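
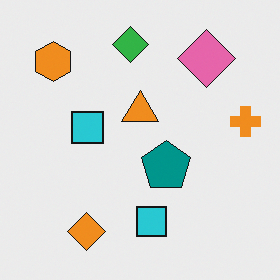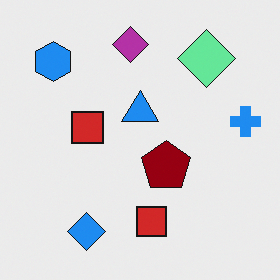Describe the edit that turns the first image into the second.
The transformation is: hue-shifted through roughly half the color wheel.

Every shape's color has rotated by the same amount around the hue wheel — a uniform hue shift.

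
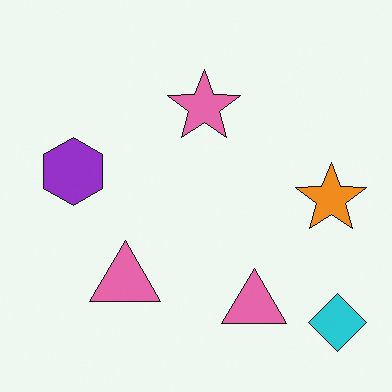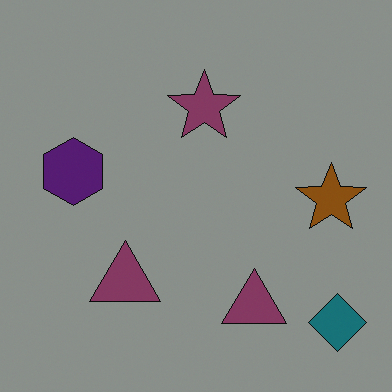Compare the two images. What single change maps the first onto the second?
Noticeably darkened.

Every pixel — background and shapes alike — is uniformly darkened.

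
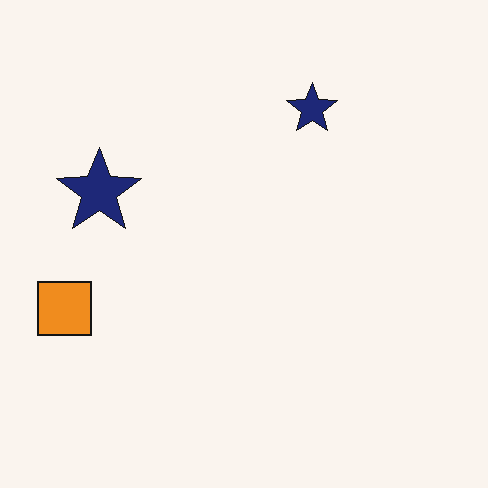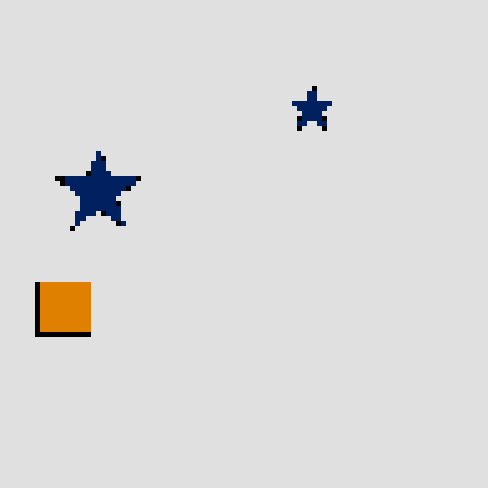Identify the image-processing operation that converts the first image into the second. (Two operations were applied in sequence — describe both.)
This is the original image lightly pixelated (a mild mosaic effect), then posterized to a reduced palette.

Shapes are reduced to large square blocks; fine edges and outlines are lost — a downscale-then-upscale (mosaic) effect. Each flat color has snapped to a coarser quantized level — most visibly, the near-white background has dropped to a flat grey.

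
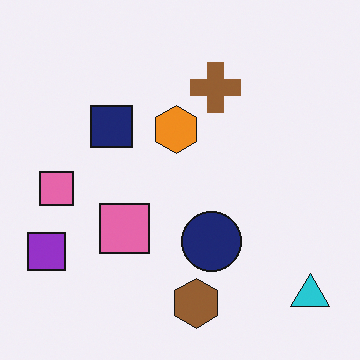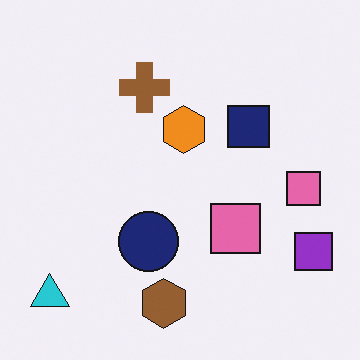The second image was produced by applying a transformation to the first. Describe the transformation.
The second image is the first flipped horizontally (left ↔ right).

The purple square is in the bottom-left of the first image and the bottom-right of the second — shapes on opposite sides of the vertical midline have swapped in a mirror flip.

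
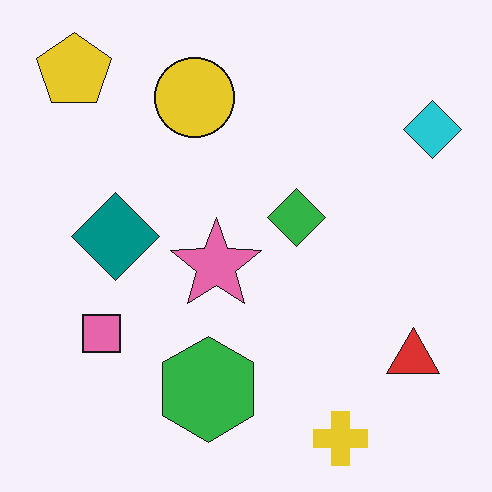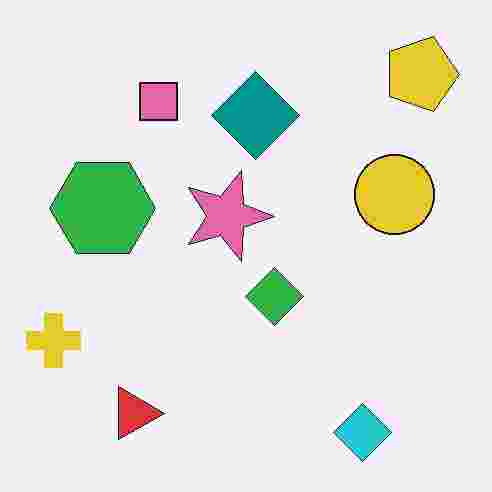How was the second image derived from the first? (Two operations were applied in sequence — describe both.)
The image was rotated 90° clockwise, then degraded with heavy JPEG compression.

The yellow pentagon sits in the top-left of the first image and the top-right of the second — consistent with a whole-image 90° clockwise rotation. Blocky 8×8 compression artifacts appear around shape edges and the flat background shows ringing — characteristic JPEG degradation.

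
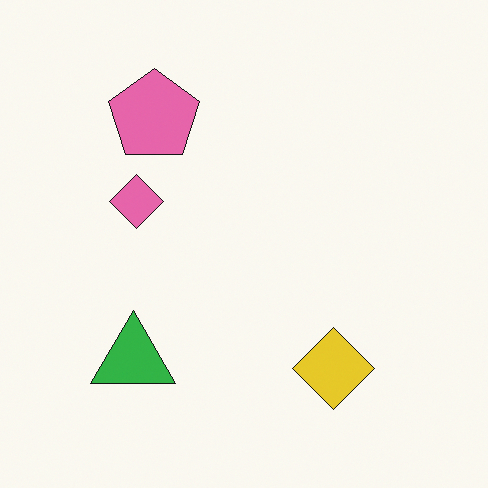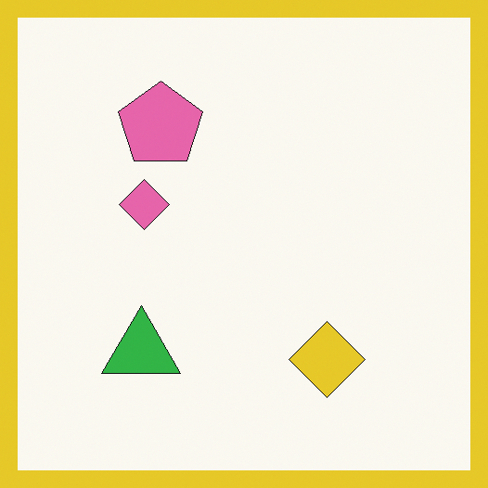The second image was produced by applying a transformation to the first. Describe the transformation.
The image was framed with a yellow border.

A solid yellow frame runs around the edge of the second image, with the content slightly shrunk inside it.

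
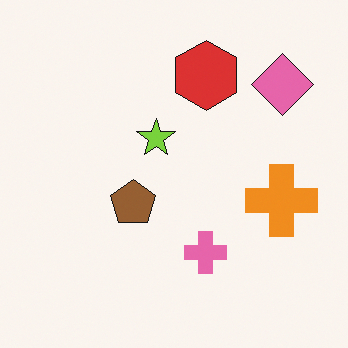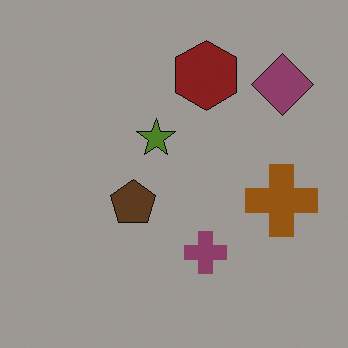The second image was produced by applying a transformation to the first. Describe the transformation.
The transformation is: darkened a lot.

Every pixel — background and shapes alike — is uniformly darkened.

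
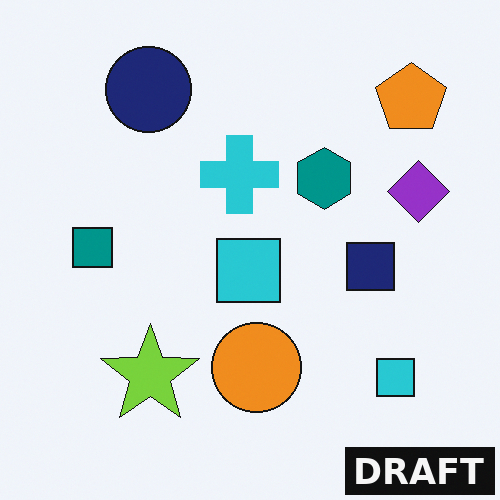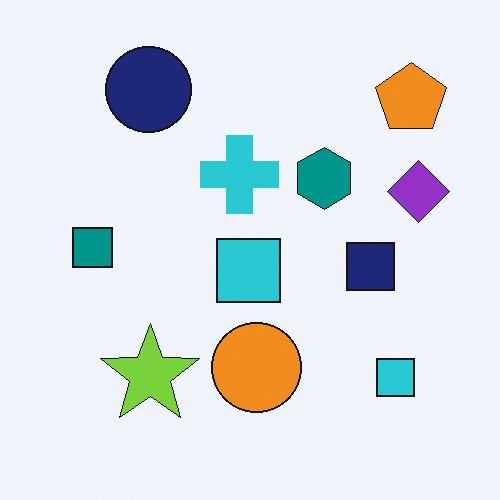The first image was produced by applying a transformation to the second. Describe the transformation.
The image was watermarked with the text "DRAFT" in the lower-right corner.

A dark label reading "DRAFT" appears in the lower-right corner.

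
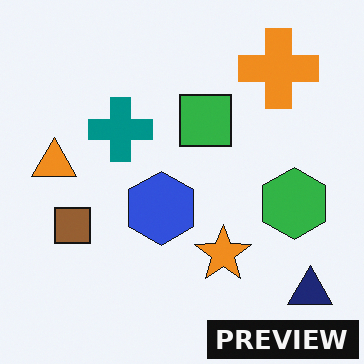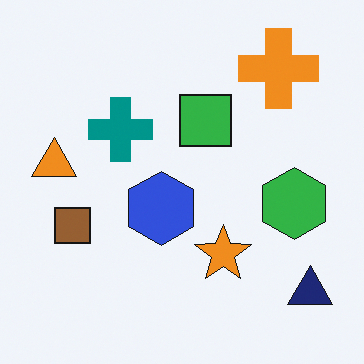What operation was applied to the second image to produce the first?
It was watermarked with the text "PREVIEW" in the lower-right corner.

A dark label reading "PREVIEW" appears in the lower-right corner.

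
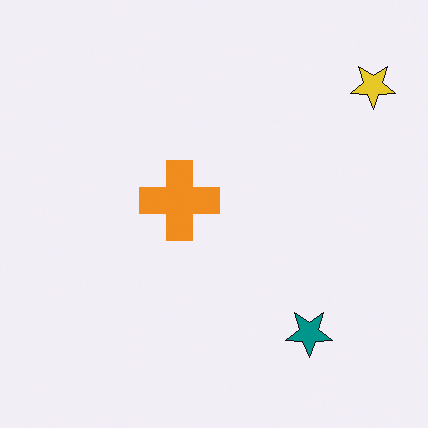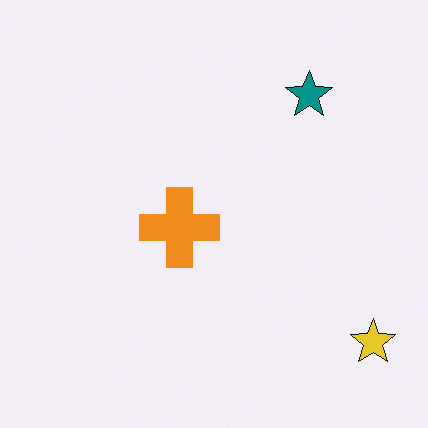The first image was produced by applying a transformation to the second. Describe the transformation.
It was flipped vertically (top ↔ bottom).

The yellow star is in the bottom-right of the second image and the top-right of the first — shapes on opposite sides of the horizontal midline have swapped in a mirror flip.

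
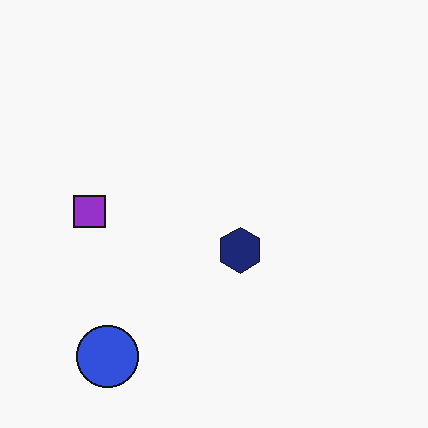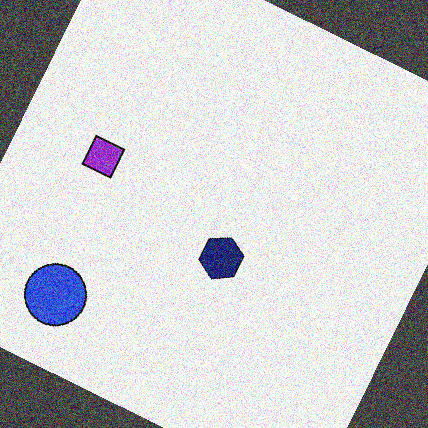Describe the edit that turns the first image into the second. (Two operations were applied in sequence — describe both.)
The image was rotated clockwise by a moderate amount, then degraded with strong gaussian noise.

Every shape is tilted by the same angle and the image corners show triangular fill wedges — a whole-image rotation by a non-right angle. Random speckle covers the whole image, including the flat background.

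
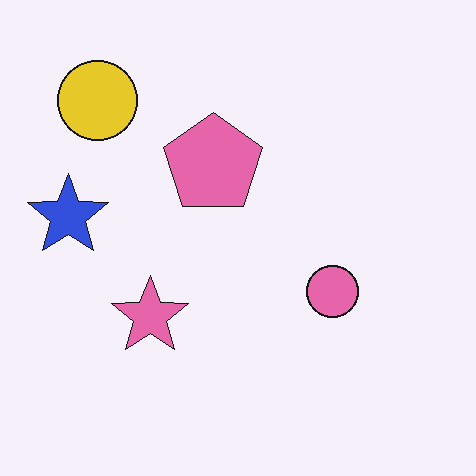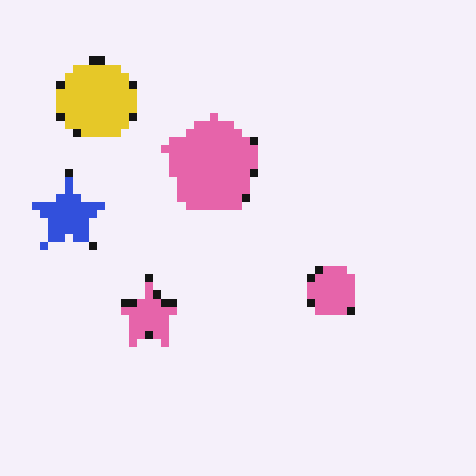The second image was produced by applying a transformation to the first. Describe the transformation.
It was pixelated into visible square blocks.

Shapes are reduced to large square blocks; fine edges and outlines are lost — a downscale-then-upscale (mosaic) effect.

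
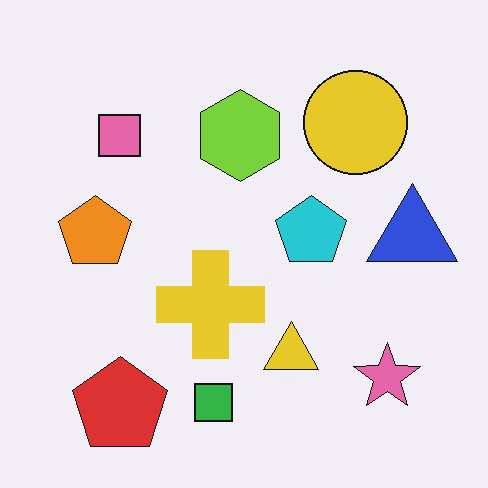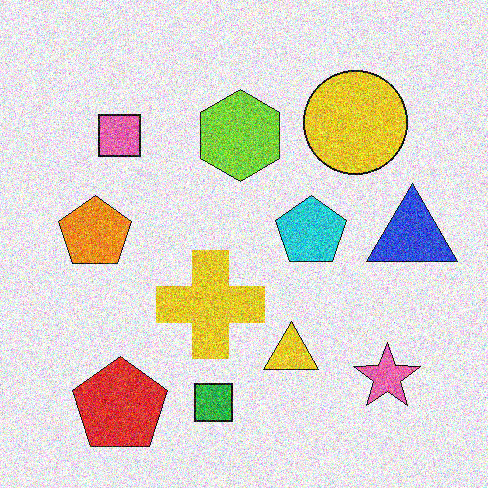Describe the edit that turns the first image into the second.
The second image is the first degraded with heavy additive noise.

Random speckle covers the whole image, including the flat background.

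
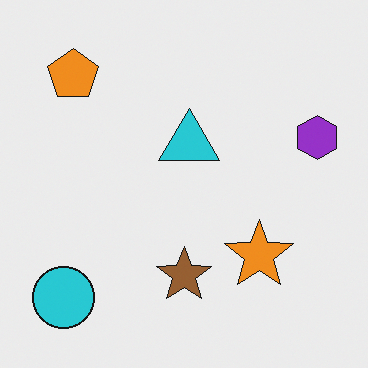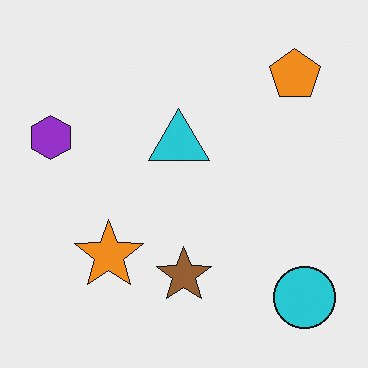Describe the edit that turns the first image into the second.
The image was flipped horizontally (left ↔ right).

The purple hexagon is in the right of the first image and the left of the second — shapes on opposite sides of the vertical midline have swapped in a mirror flip.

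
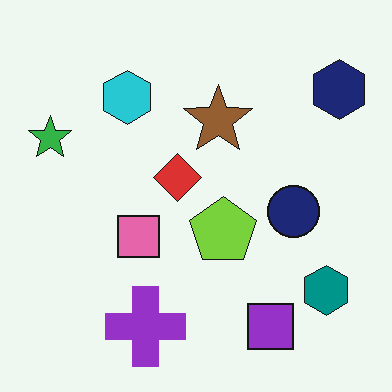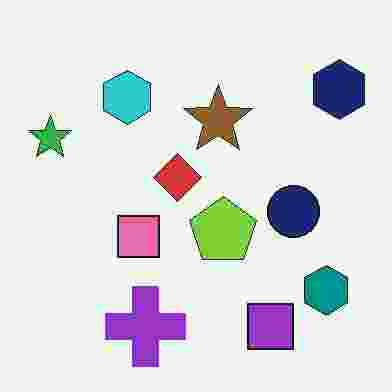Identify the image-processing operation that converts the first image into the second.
The second image is the first heavily JPEG-compressed with obvious blocking artifacts.

Blocky 8×8 compression artifacts appear around shape edges and the flat background shows ringing — characteristic JPEG degradation.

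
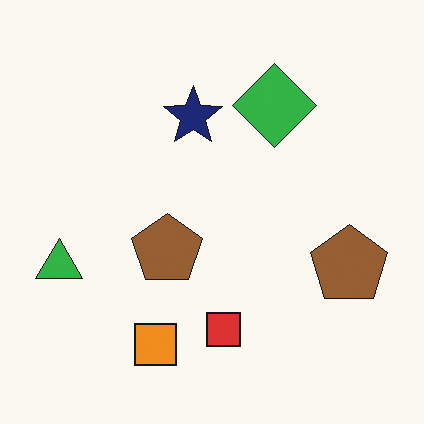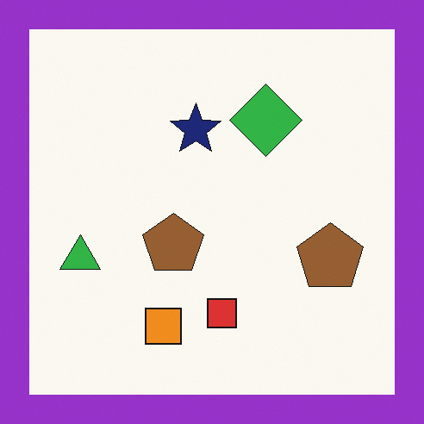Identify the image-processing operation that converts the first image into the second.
Framed with a purple border.

A solid purple frame runs around the edge of the second image, with the content slightly shrunk inside it.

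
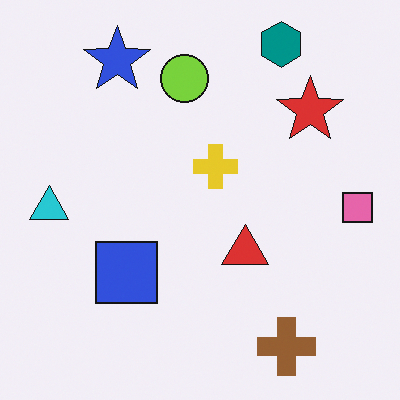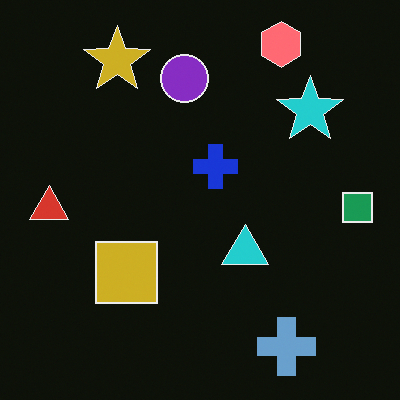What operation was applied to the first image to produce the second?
The second image is the first color-inverted (negative).

The light background has become dark and every shape's color is its complement — a photographic negative.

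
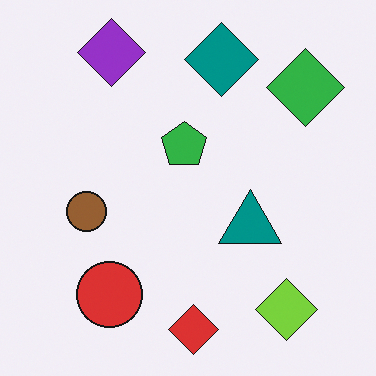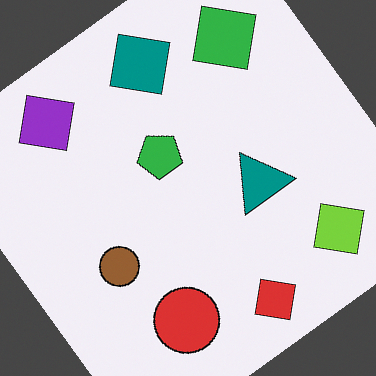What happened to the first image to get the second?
The transformation is: rotated counter-clockwise by a large amount — several tens of degrees.

Every shape is tilted by the same angle and the image corners show triangular fill wedges — a whole-image rotation by a non-right angle.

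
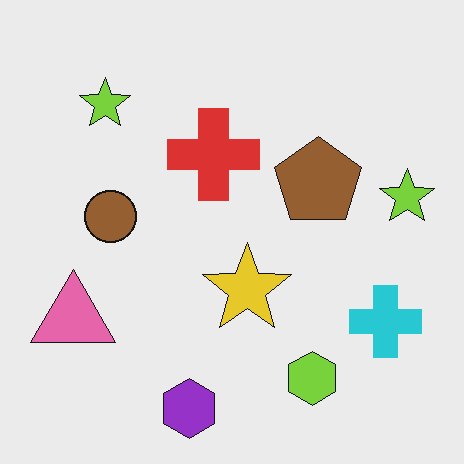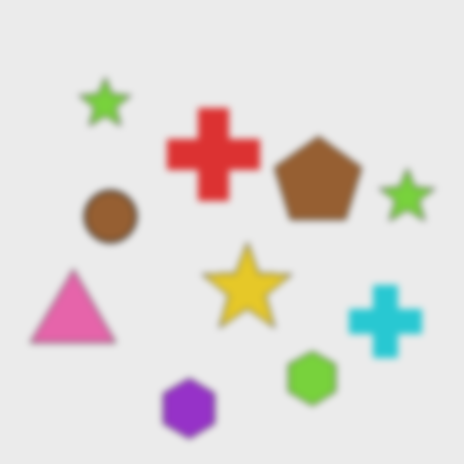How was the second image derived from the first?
The transformation is: noticeably gaussian-blurred.

Shape edges and outlines are uniformly softened across the whole image.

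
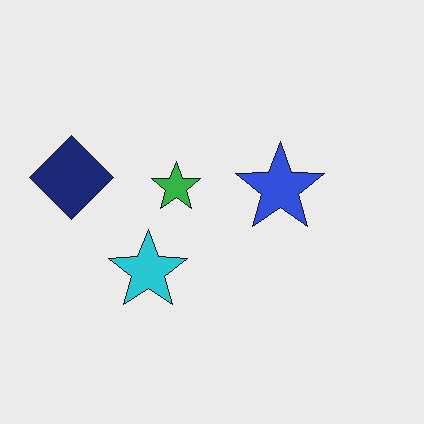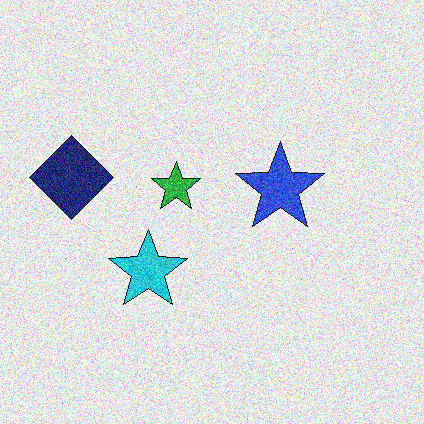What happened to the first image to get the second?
This is the original image degraded with a thick layer of grain.

Random speckle covers the whole image, including the flat background.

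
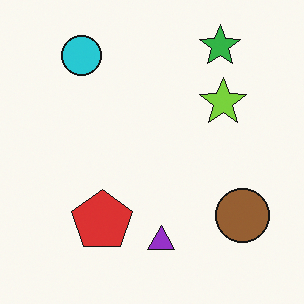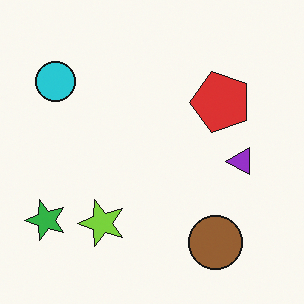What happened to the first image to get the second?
It was transposed (reflected across the top-left ↔ bottom-right diagonal).

Shapes have swapped their row and column positions — what was in the top-right is now in the bottom-left — a diagonal reflection.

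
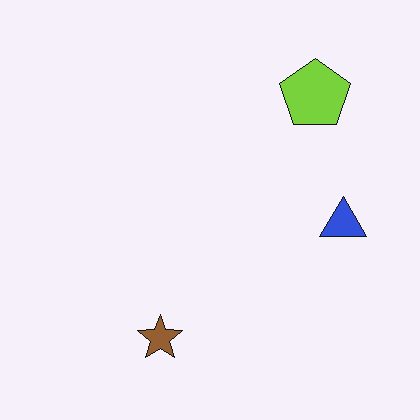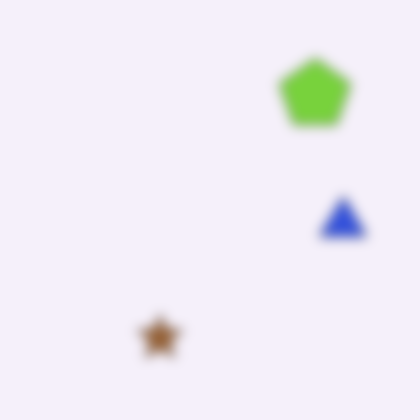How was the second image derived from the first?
This is the original image heavily blurred.

Shape edges and outlines are uniformly softened across the whole image.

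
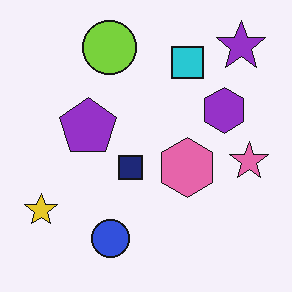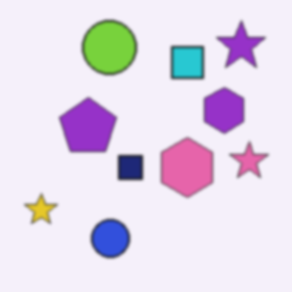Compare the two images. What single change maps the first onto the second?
The image was slightly softened.

Shape edges and outlines are uniformly softened across the whole image.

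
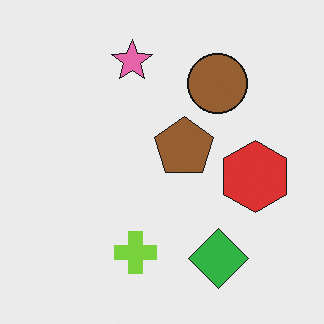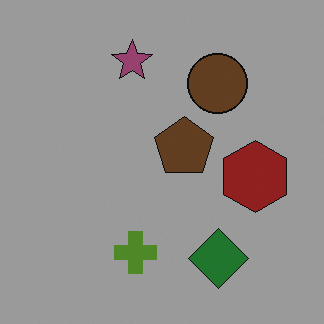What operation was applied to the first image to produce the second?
The transformation is: noticeably darkened.

Every pixel — background and shapes alike — is uniformly darkened.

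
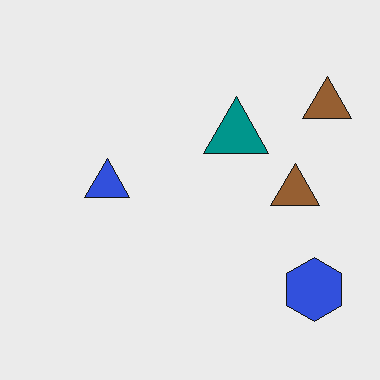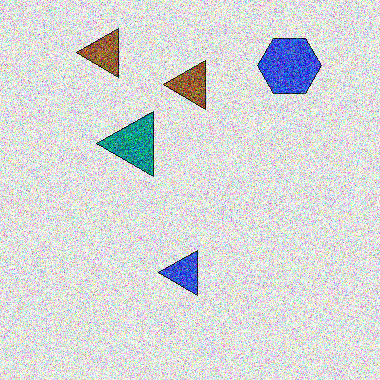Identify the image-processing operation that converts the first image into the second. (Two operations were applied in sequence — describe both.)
This is the original image degraded with a thick layer of grain, then rotated 90° counter-clockwise.

Random speckle covers the whole image, including the flat background. The blue hexagon sits in the bottom-right of the first image and the top-right of the second — consistent with a whole-image 90° counter-clockwise rotation.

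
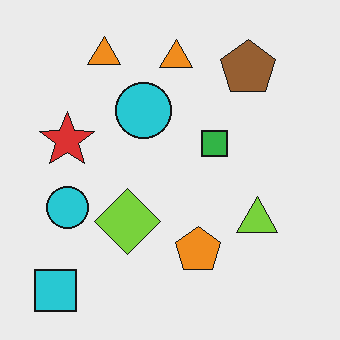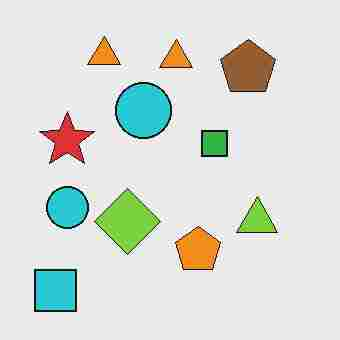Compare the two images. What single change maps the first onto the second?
The transformation is: degraded with heavy JPEG compression.

Blocky 8×8 compression artifacts appear around shape edges and the flat background shows ringing — characteristic JPEG degradation.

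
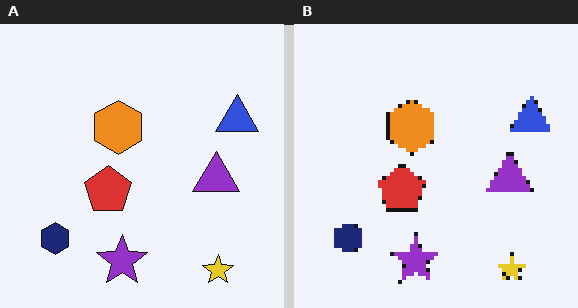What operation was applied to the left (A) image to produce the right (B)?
This is the original image lightly pixelated (a mild mosaic effect).

Shapes are reduced to large square blocks; fine edges and outlines are lost — a downscale-then-upscale (mosaic) effect.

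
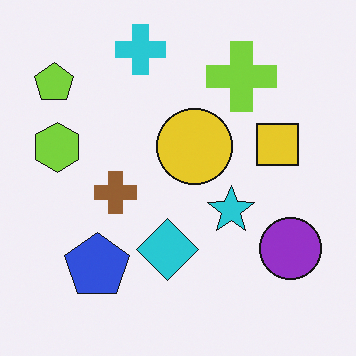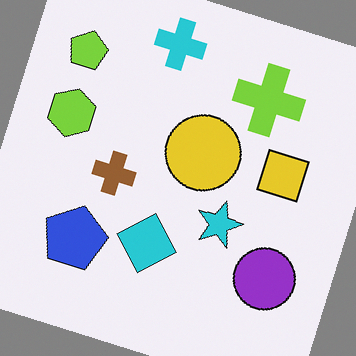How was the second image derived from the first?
It was rotated clockwise by a clearly visible amount.

Every shape is tilted by the same angle and the image corners show triangular fill wedges — a whole-image rotation by a non-right angle.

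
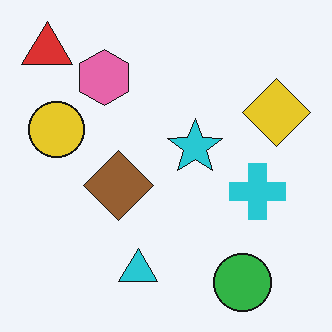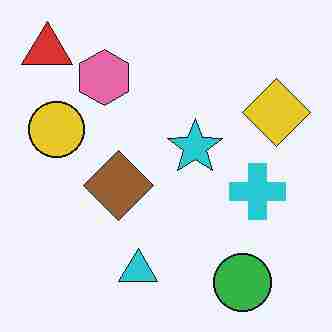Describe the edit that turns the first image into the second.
It was heavily JPEG-compressed with obvious blocking artifacts.

Blocky 8×8 compression artifacts appear around shape edges and the flat background shows ringing — characteristic JPEG degradation.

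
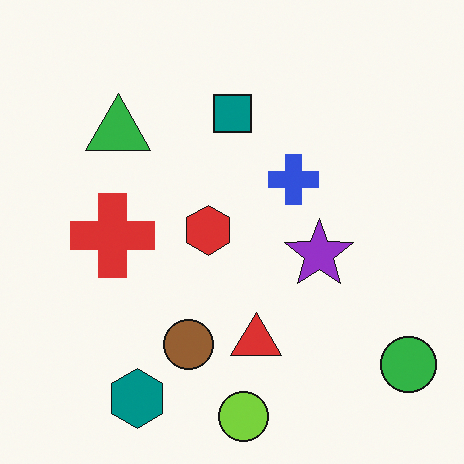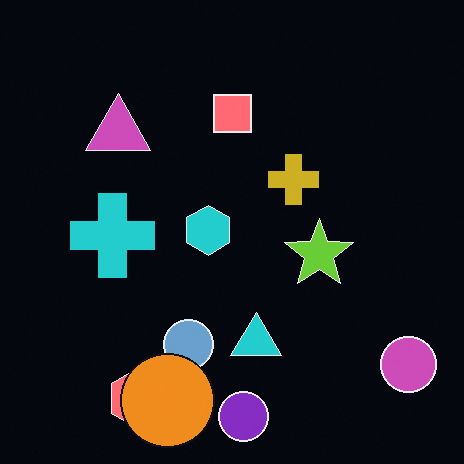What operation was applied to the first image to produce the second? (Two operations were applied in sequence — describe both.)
Color-inverted (negative), then overlaid with an additional orange circle.

The light background has become dark and every shape's color is its complement — a photographic negative. An orange circle appears in the second image that is absent from the first.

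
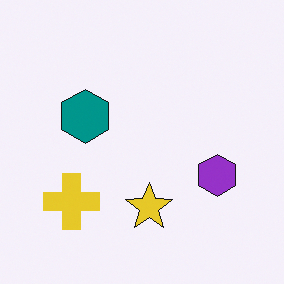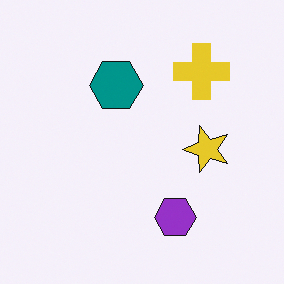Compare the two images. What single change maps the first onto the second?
The image was transposed (reflected across the top-left ↔ bottom-right diagonal).

Shapes have swapped their row and column positions — what was in the top-right is now in the bottom-left — a diagonal reflection.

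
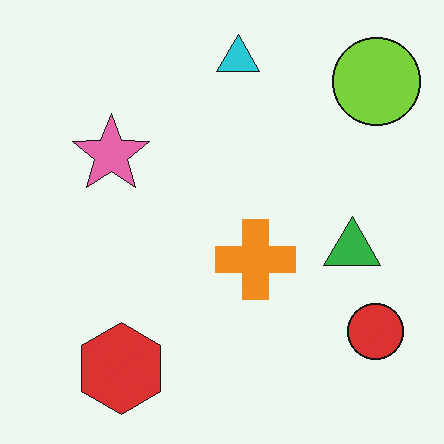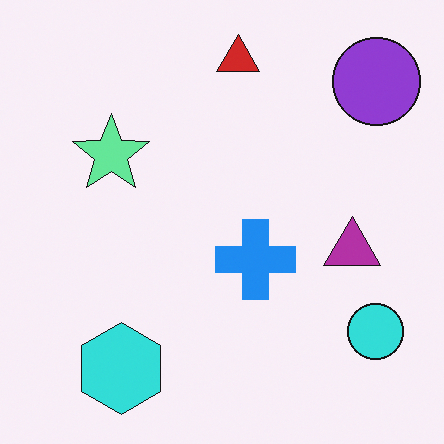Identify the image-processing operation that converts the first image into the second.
This is the original image hue-shifted by a large amount.

Every shape's color has rotated by the same amount around the hue wheel — a uniform hue shift.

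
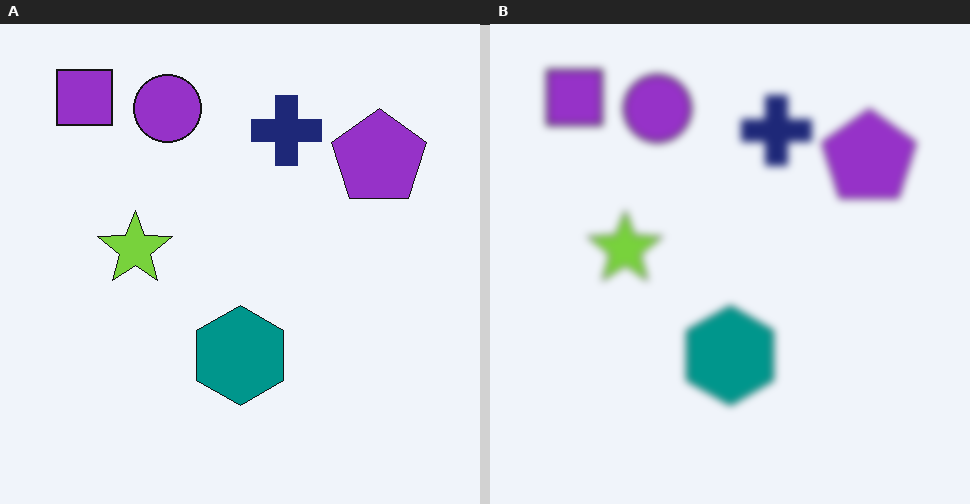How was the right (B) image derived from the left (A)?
This is the original image moderately blurred.

Shape edges and outlines are uniformly softened across the whole image.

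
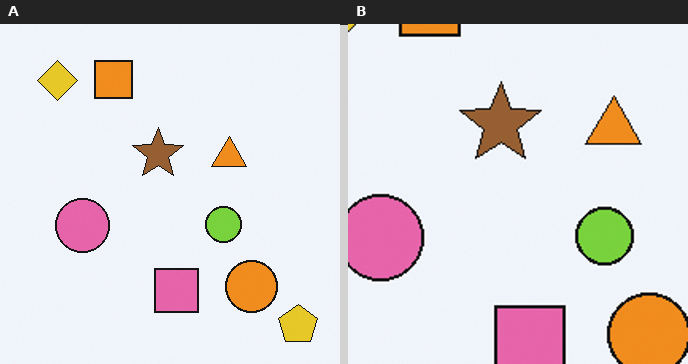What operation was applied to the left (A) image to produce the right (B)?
The right (B) image is the left (A) cropped slightly and scaled back up.

The visible shapes are larger and the field of view is narrower; shapes near the original edges may be partly or wholly outside the frame — a crop-and-rescale.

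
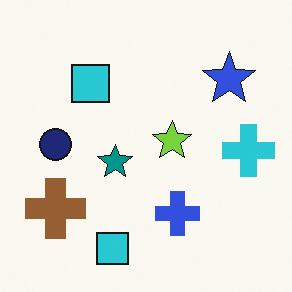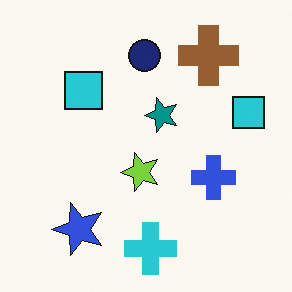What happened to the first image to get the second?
This is the original image transposed (reflected across the top-left ↔ bottom-right diagonal).

Shapes have swapped their row and column positions — what was in the top-right is now in the bottom-left — a diagonal reflection.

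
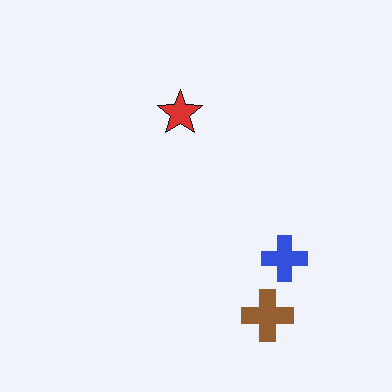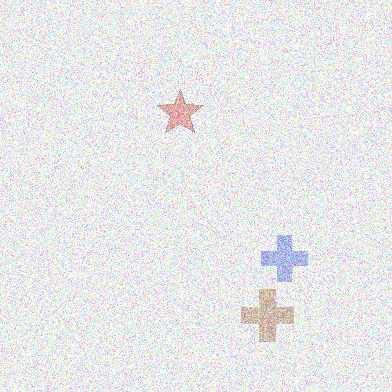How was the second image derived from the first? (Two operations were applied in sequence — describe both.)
Given much lower contrast, then degraded with strong gaussian noise.

Tones are pushed toward mid-grey across the whole image — a global contrast change. Random speckle covers the whole image, including the flat background.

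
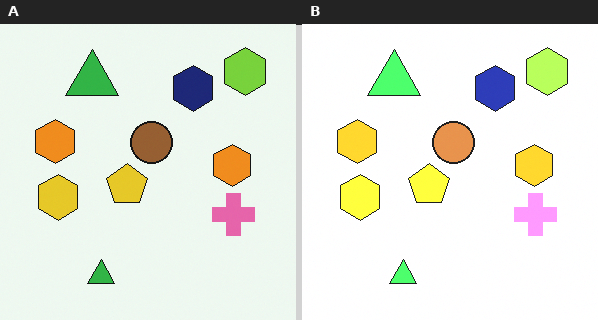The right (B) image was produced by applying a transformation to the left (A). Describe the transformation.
Noticeably brightened.

Every pixel — background and shapes alike — is uniformly brightened.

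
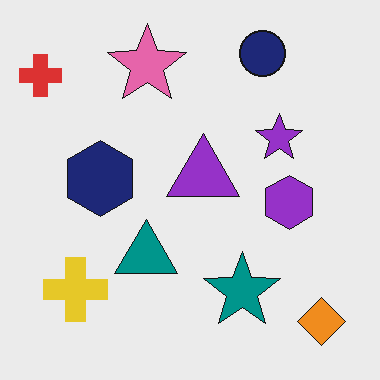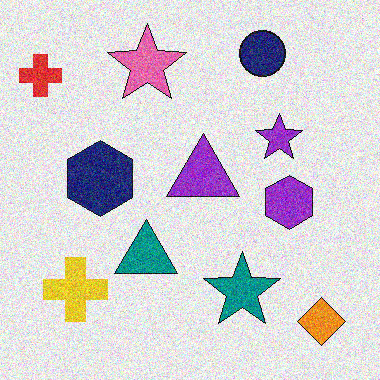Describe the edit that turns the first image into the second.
It was degraded with moderate additive noise.

Random speckle covers the whole image, including the flat background.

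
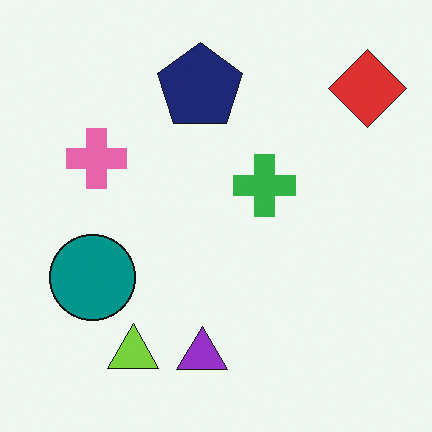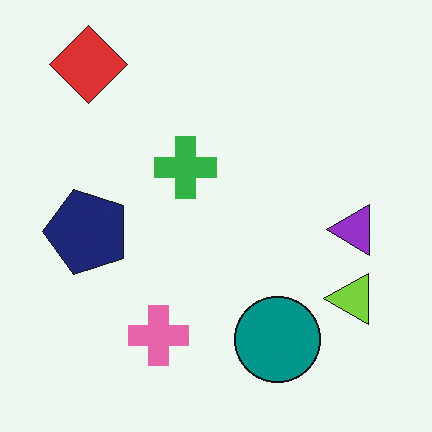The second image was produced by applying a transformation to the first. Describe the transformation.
This is the original image rotated 90° counter-clockwise.

The red diamond sits in the top-right of the first image and the top-left of the second — consistent with a whole-image 90° counter-clockwise rotation.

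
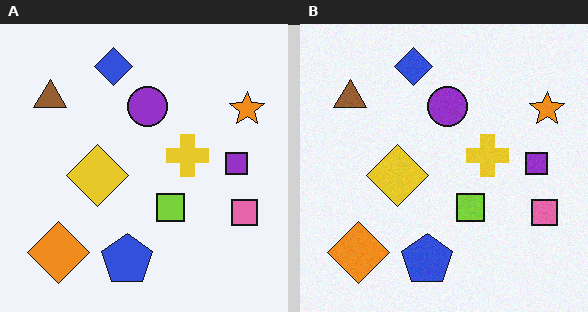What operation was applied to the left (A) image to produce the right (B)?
The right (B) image is the left (A) degraded with light additive noise.

Random speckle covers the whole image, including the flat background.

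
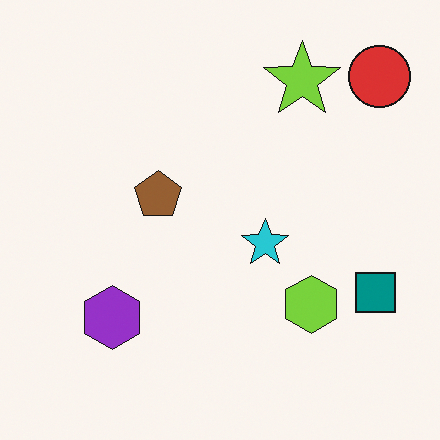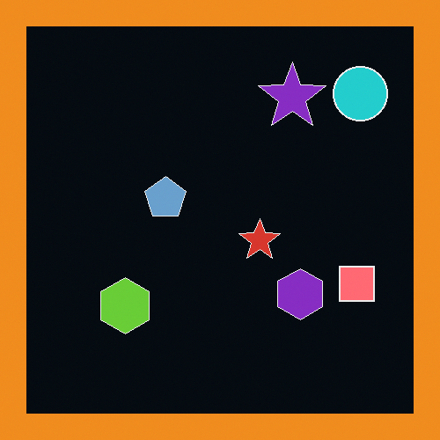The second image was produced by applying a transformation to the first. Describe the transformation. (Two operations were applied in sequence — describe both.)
The second image is the first color-inverted (negative), then framed with a orange border.

The light background has become dark and every shape's color is its complement — a photographic negative. A solid orange frame runs around the edge of the second image, with the content slightly shrunk inside it.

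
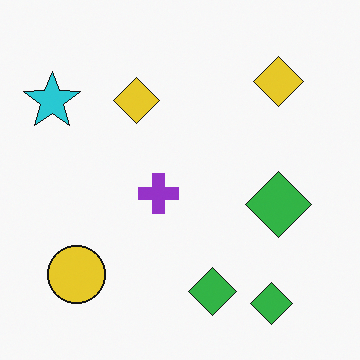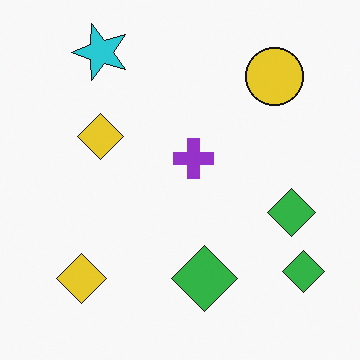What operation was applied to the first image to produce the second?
Transposed (reflected across the top-left ↔ bottom-right diagonal).

Shapes have swapped their row and column positions — what was in the top-right is now in the bottom-left — a diagonal reflection.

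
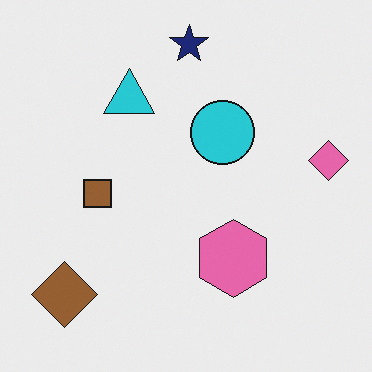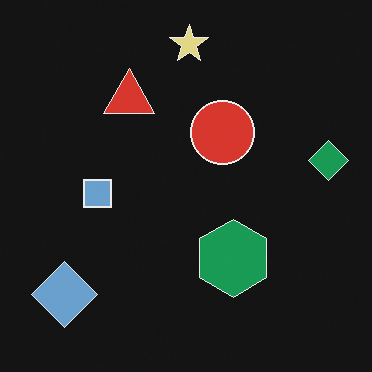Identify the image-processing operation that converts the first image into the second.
The image was color-inverted (negative).

The light background has become dark and every shape's color is its complement — a photographic negative.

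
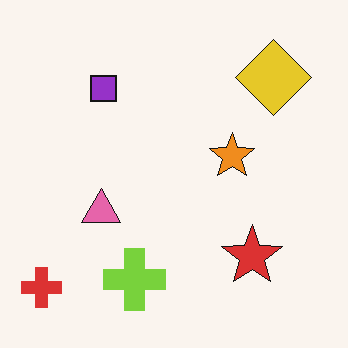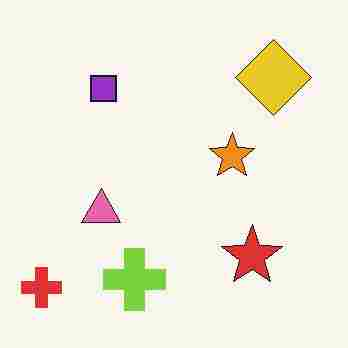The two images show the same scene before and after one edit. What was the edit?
The image was degraded with heavy JPEG compression.

Blocky 8×8 compression artifacts appear around shape edges and the flat background shows ringing — characteristic JPEG degradation.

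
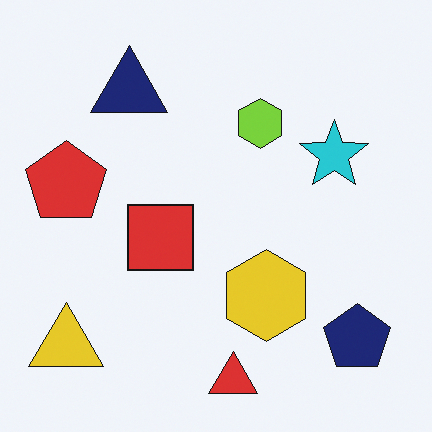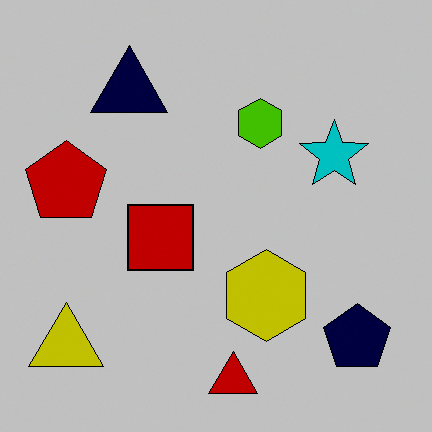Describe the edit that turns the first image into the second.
It was heavily posterized to just a handful of flat colors.

Each flat color has snapped to a coarser quantized level — most visibly, the near-white background has dropped to a flat grey.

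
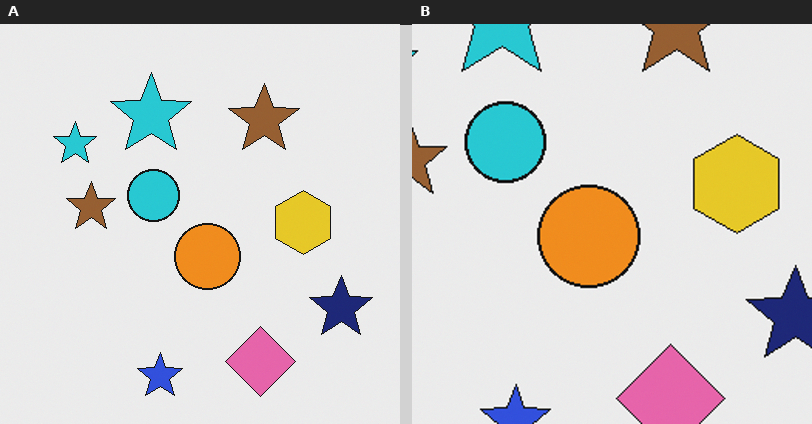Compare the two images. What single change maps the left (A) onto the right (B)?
This is the original image cropped slightly and scaled back up.

The visible shapes are larger and the field of view is narrower; shapes near the original edges may be partly or wholly outside the frame — a crop-and-rescale.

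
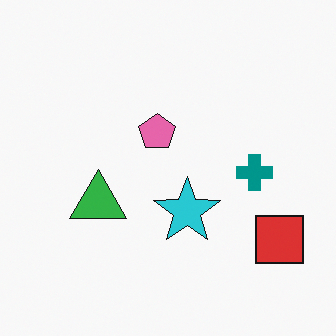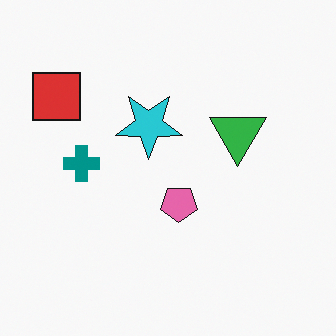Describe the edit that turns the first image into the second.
Rotated 180°.

The red square sits in the bottom-right of the first image and the top-left of the second — consistent with a whole-image 180° rotation.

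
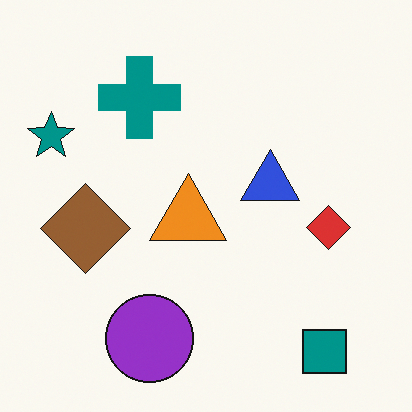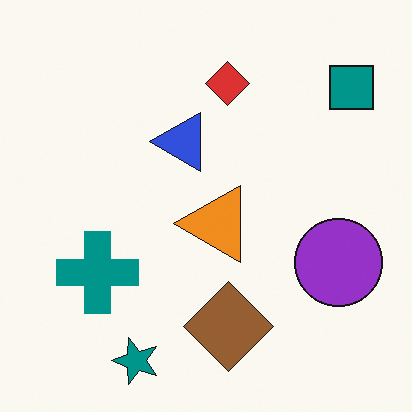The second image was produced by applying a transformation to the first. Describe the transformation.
The second image is the first rotated 90° counter-clockwise.

The teal square sits in the bottom-right of the first image and the top-right of the second — consistent with a whole-image 90° counter-clockwise rotation.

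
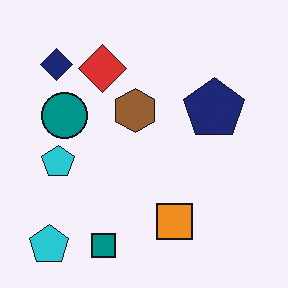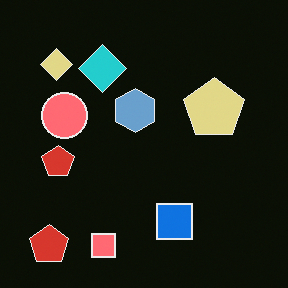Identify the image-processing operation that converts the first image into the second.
It was color-inverted (negative).

The light background has become dark and every shape's color is its complement — a photographic negative.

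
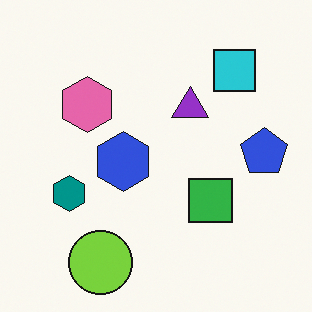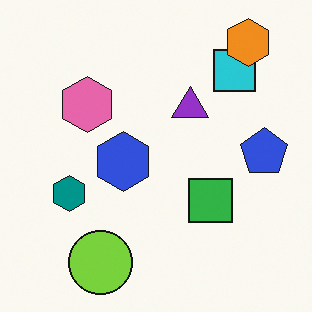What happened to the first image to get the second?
The image was overlaid with an additional orange hexagon.

An orange hexagon appears in the second image that is absent from the first.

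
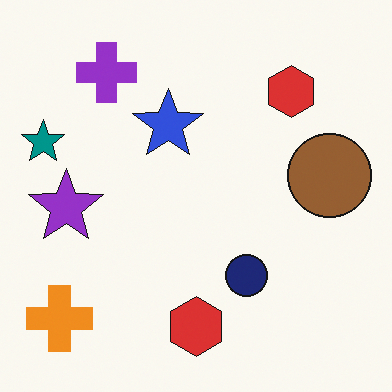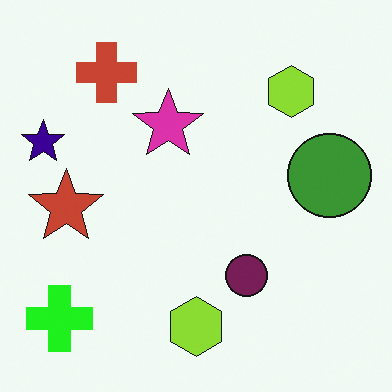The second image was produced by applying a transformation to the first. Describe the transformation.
The image was hue-shifted noticeably.

Every shape's color has rotated by the same amount around the hue wheel — a uniform hue shift.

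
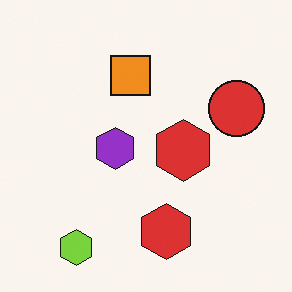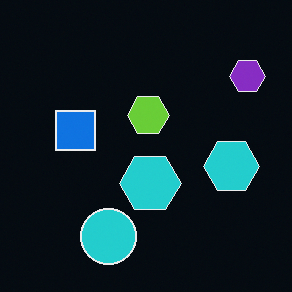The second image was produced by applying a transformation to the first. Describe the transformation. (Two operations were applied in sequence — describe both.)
The image was color-inverted (negative), then transposed (reflected across the top-left ↔ bottom-right diagonal).

The light background has become dark and every shape's color is its complement — a photographic negative. Shapes have swapped their row and column positions — what was in the top-right is now in the bottom-left — a diagonal reflection.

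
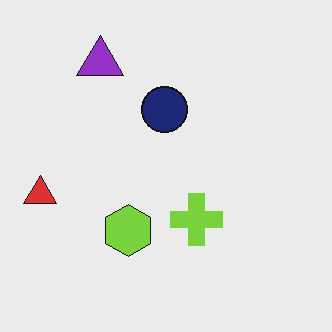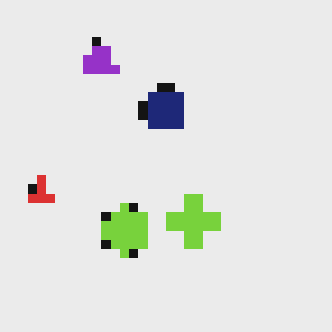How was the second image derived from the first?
This is the original image heavily pixelated into large blocks.

Shapes are reduced to large square blocks; fine edges and outlines are lost — a downscale-then-upscale (mosaic) effect.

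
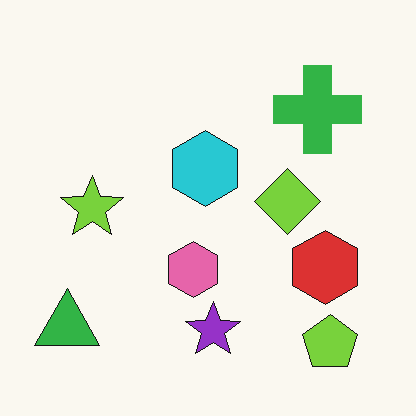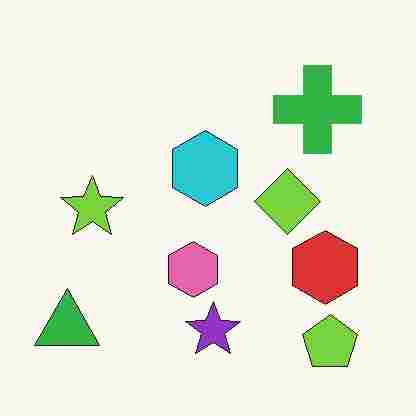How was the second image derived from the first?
Heavily JPEG-compressed with obvious blocking artifacts.

Blocky 8×8 compression artifacts appear around shape edges and the flat background shows ringing — characteristic JPEG degradation.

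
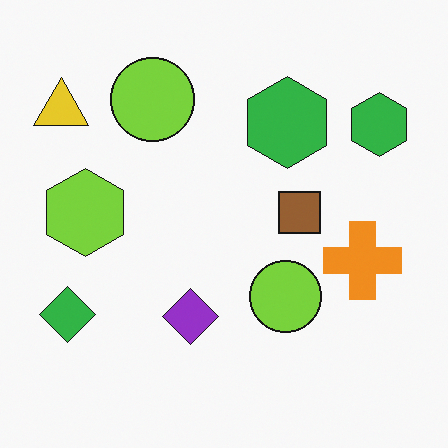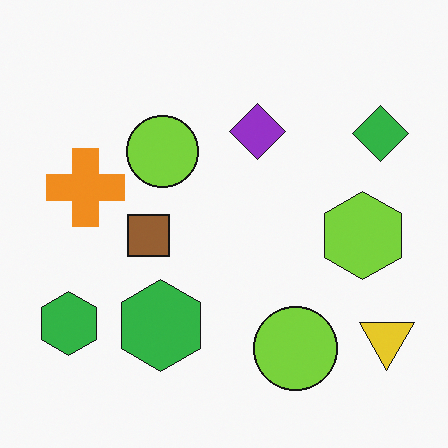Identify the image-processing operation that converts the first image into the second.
The second image is the first rotated 180°.

The yellow triangle sits in the top-left of the first image and the bottom-right of the second — consistent with a whole-image 180° rotation.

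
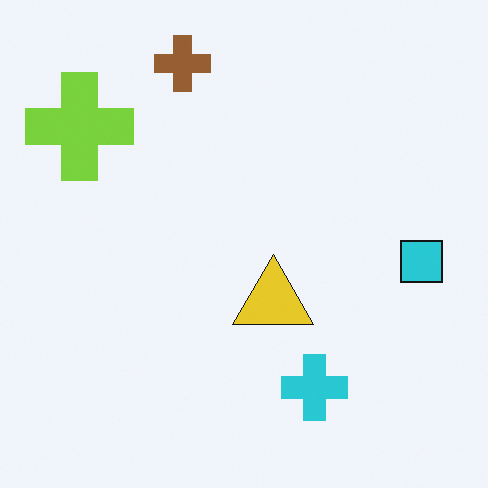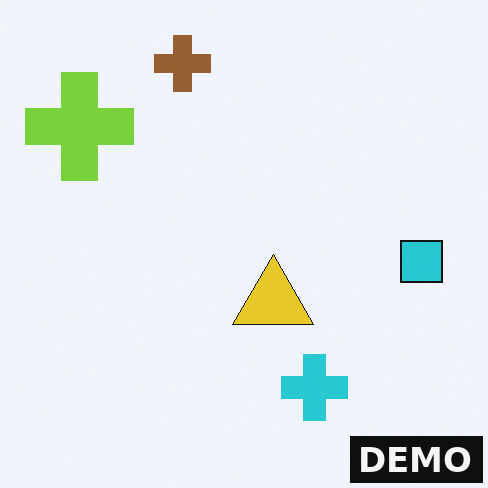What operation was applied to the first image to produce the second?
It was watermarked with the text "DEMO" in the lower-right corner.

A dark label reading "DEMO" appears in the lower-right corner.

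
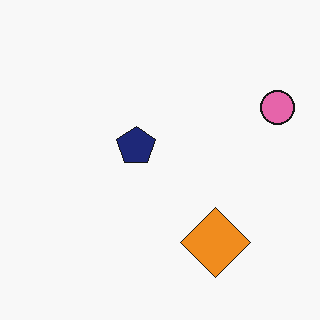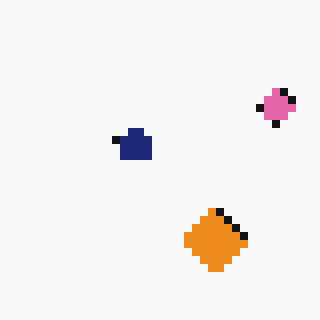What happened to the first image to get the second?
Pixelated into visible square blocks.

Shapes are reduced to large square blocks; fine edges and outlines are lost — a downscale-then-upscale (mosaic) effect.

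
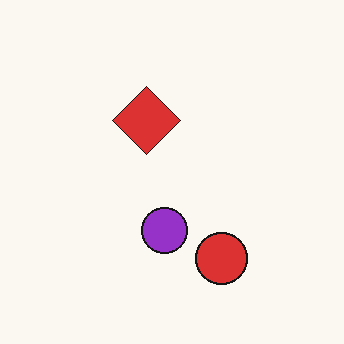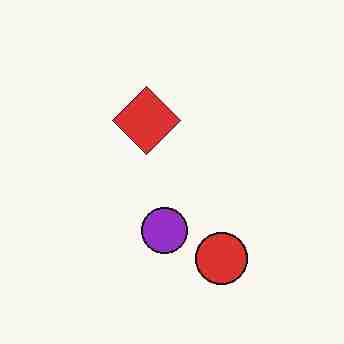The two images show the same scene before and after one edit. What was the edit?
The transformation is: degraded with heavy JPEG compression.

Blocky 8×8 compression artifacts appear around shape edges and the flat background shows ringing — characteristic JPEG degradation.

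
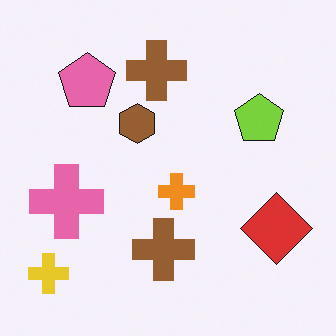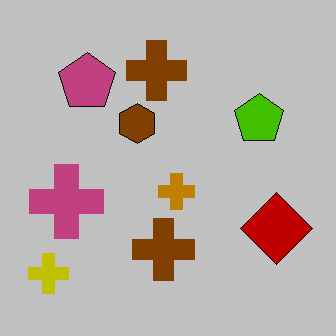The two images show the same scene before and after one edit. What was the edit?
This is the original image heavily posterized to just a handful of flat colors.

Each flat color has snapped to a coarser quantized level — most visibly, the near-white background has dropped to a flat grey.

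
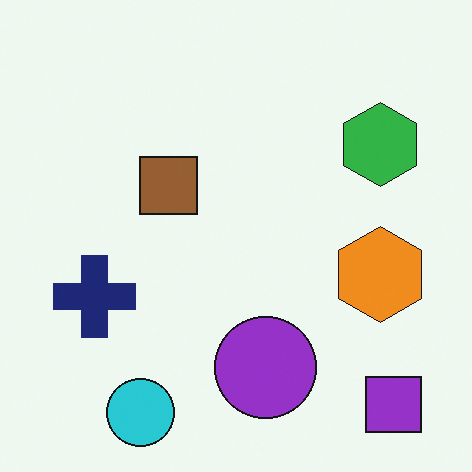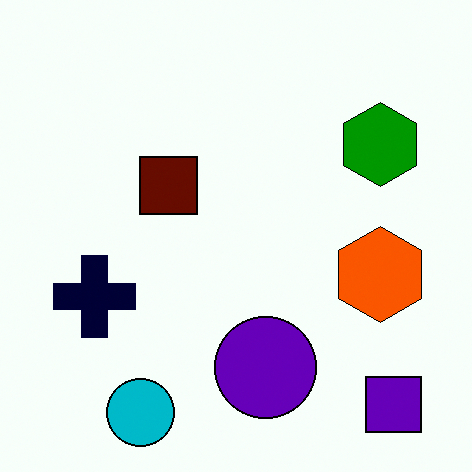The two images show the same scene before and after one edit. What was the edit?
This is the original image given much higher contrast.

Tones are pushed away from mid-grey across the whole image — a global contrast change.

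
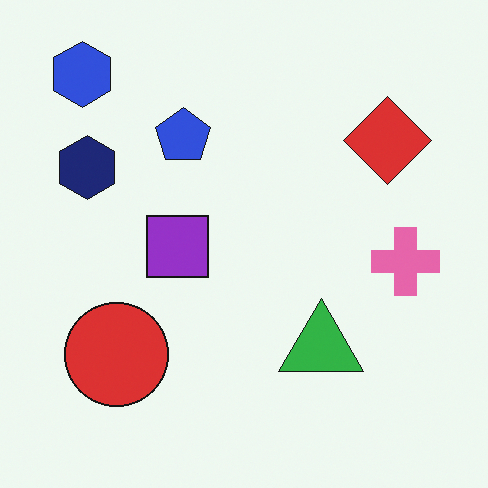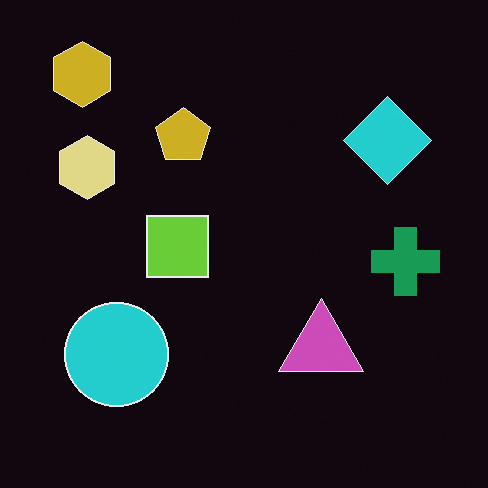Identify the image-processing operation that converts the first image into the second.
The image was color-inverted (negative).

The light background has become dark and every shape's color is its complement — a photographic negative.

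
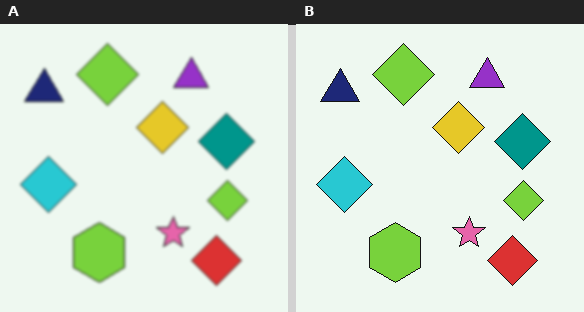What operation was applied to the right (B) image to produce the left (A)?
The image was given a subtle gaussian blur.

Shape edges and outlines are uniformly softened across the whole image.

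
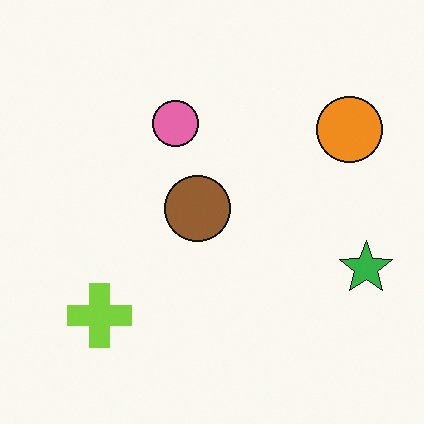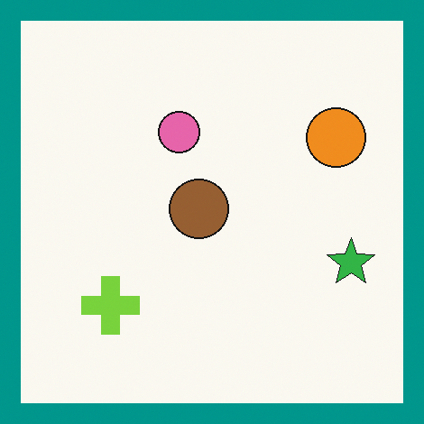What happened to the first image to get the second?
The second image is the first framed with a teal border.

A solid teal frame runs around the edge of the second image, with the content slightly shrunk inside it.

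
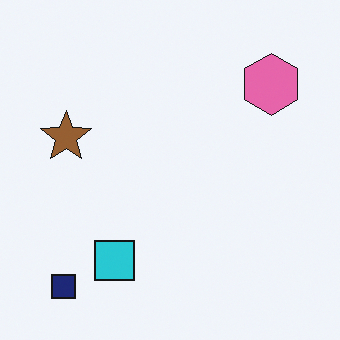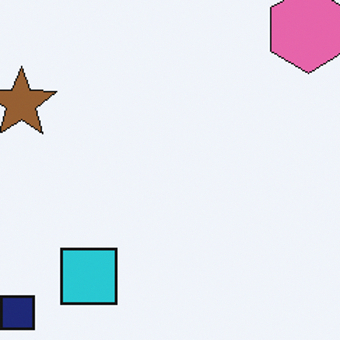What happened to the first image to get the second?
This is the original image cropped slightly and scaled back up.

The visible shapes are larger and the field of view is narrower; shapes near the original edges may be partly or wholly outside the frame — a crop-and-rescale.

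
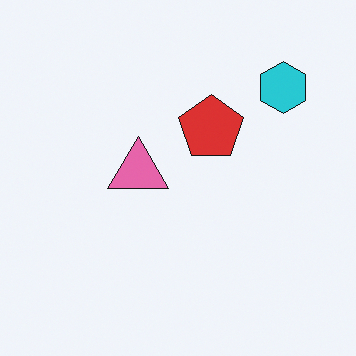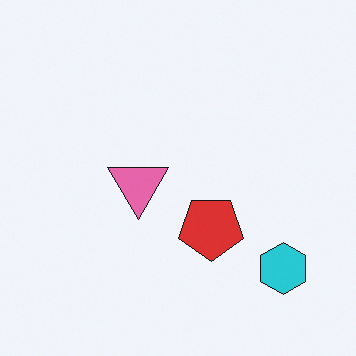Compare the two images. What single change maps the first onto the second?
Flipped vertically (top ↔ bottom).

The cyan hexagon is in the top-right of the first image and the bottom-right of the second — shapes on opposite sides of the horizontal midline have swapped in a mirror flip.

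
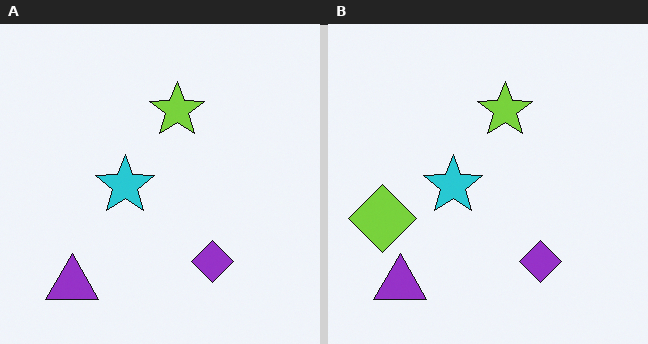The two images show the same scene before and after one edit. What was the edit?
The right (B) image is the left (A) overlaid with an additional lime diamond.

A lime diamond appears in the right (B) image that is absent from the left (A).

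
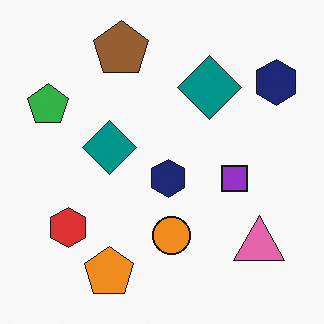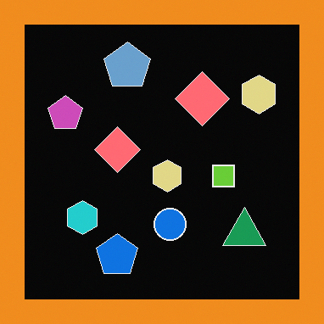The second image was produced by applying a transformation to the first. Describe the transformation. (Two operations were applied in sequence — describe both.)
The transformation is: color-inverted (negative), then framed with a orange border.

The light background has become dark and every shape's color is its complement — a photographic negative. A solid orange frame runs around the edge of the second image, with the content slightly shrunk inside it.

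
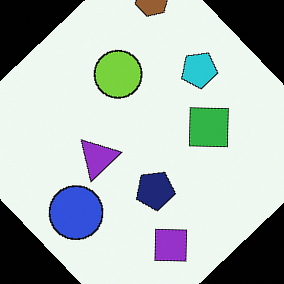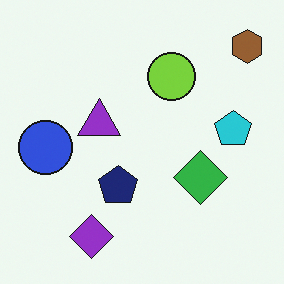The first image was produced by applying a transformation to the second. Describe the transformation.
The first image is the second rotated counter-clockwise by a large amount — several tens of degrees.

Every shape is tilted by the same angle and the image corners show triangular fill wedges — a whole-image rotation by a non-right angle.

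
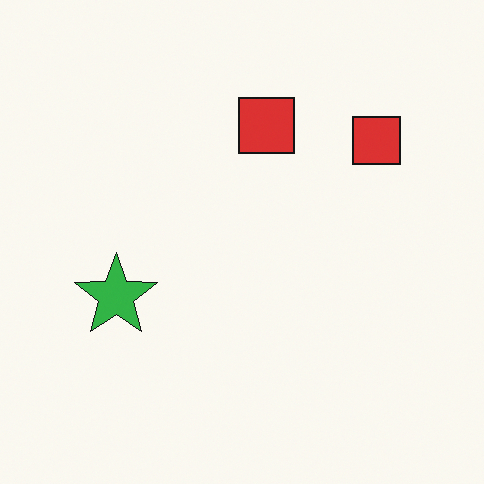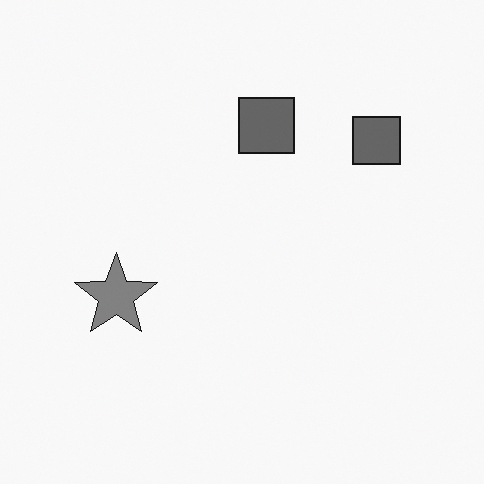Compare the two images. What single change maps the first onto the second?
The second image is the first converted to grayscale.

All color is removed — every shape is now a shade of grey.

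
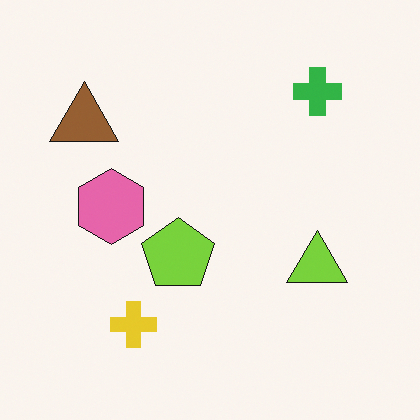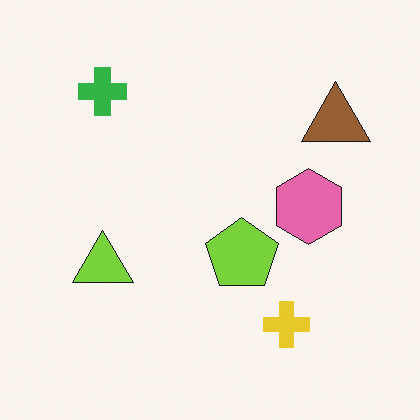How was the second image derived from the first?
Flipped horizontally (left ↔ right).

The brown triangle is in the top-left of the first image and the top-right of the second — shapes on opposite sides of the vertical midline have swapped in a mirror flip.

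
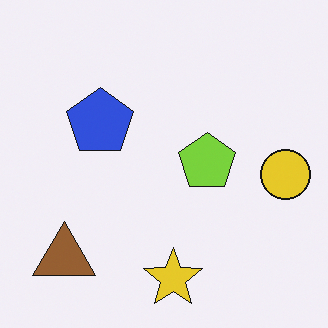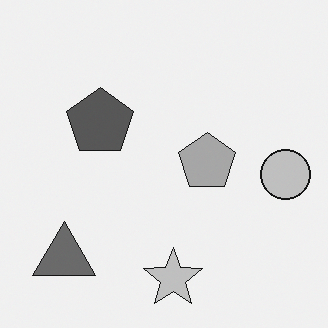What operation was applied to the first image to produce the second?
It was converted to grayscale.

All color is removed — every shape is now a shade of grey.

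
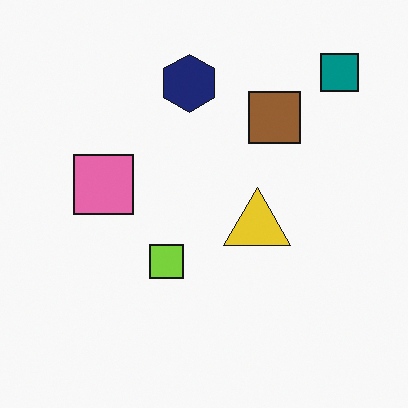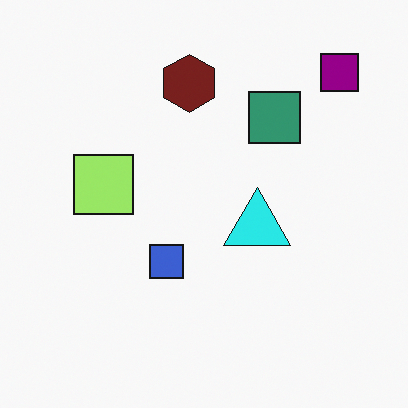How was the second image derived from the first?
The image was hue-shifted by a moderate amount.

Every shape's color has rotated by the same amount around the hue wheel — a uniform hue shift.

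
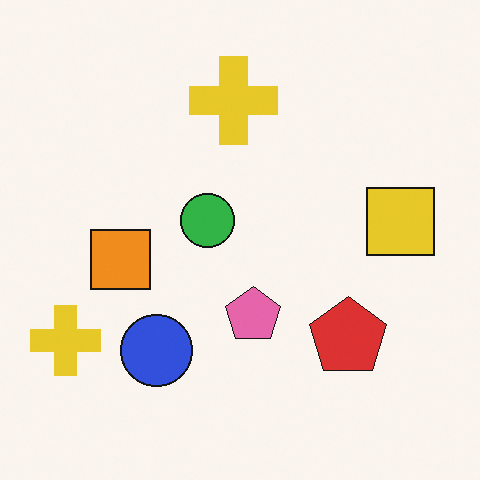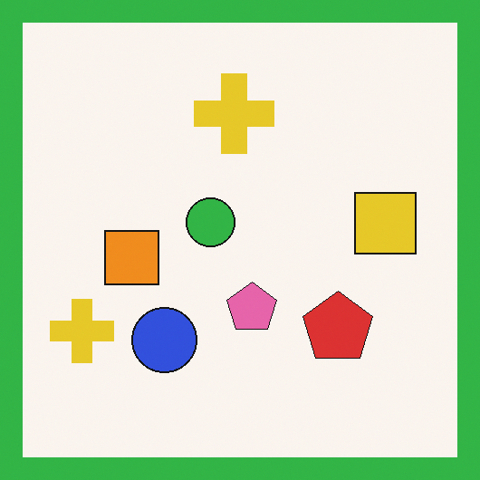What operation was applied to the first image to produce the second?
The image was framed with a green border.

A solid green frame runs around the edge of the second image, with the content slightly shrunk inside it.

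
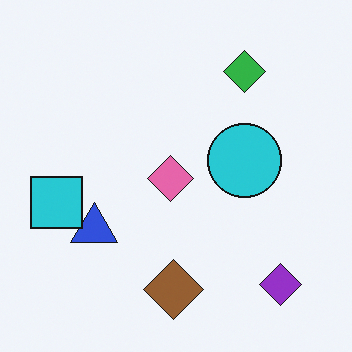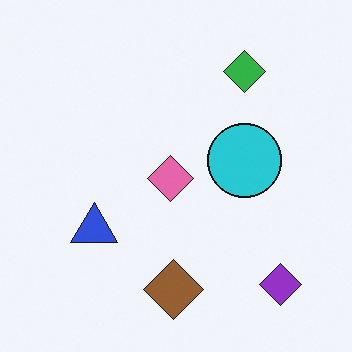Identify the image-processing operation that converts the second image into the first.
The transformation is: overlaid with an additional cyan square.

A cyan square appears in the first image that is absent from the second.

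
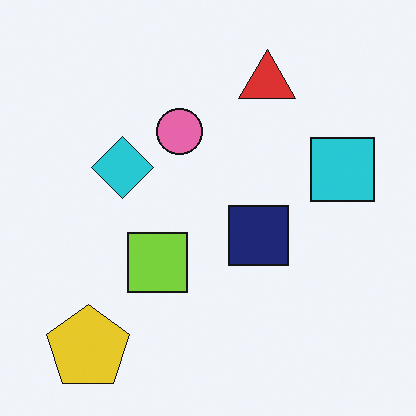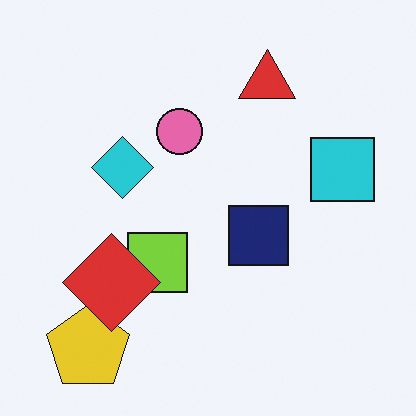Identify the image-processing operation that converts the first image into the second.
This is the original image overlaid with an additional red diamond.

A red diamond appears in the second image that is absent from the first.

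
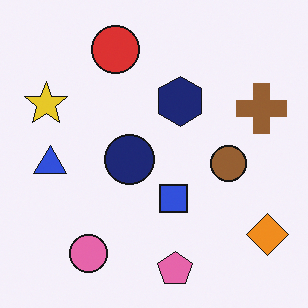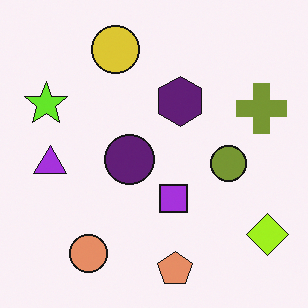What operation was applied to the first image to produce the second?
The transformation is: hue-shifted slightly.

Every shape's color has rotated by the same amount around the hue wheel — a uniform hue shift.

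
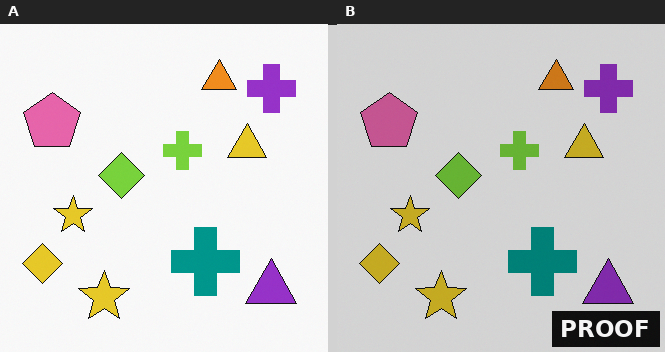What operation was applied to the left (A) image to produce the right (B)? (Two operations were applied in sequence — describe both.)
It was darkened a little, then watermarked with the text "PROOF" in the lower-right corner.

Every pixel — background and shapes alike — is uniformly darkened. A dark label reading "PROOF" appears in the lower-right corner.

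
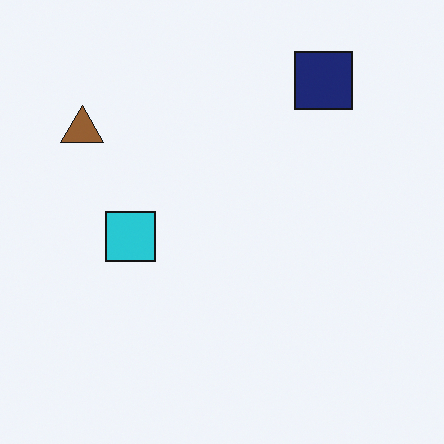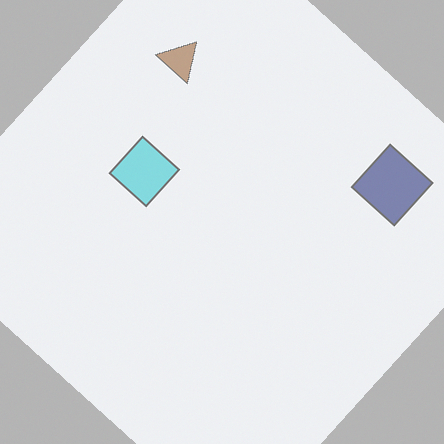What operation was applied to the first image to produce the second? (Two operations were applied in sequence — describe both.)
The transformation is: given much lower contrast, then rotated clockwise by a large amount — several tens of degrees.

Tones are pushed toward mid-grey across the whole image — a global contrast change. Every shape is tilted by the same angle and the image corners show triangular fill wedges — a whole-image rotation by a non-right angle.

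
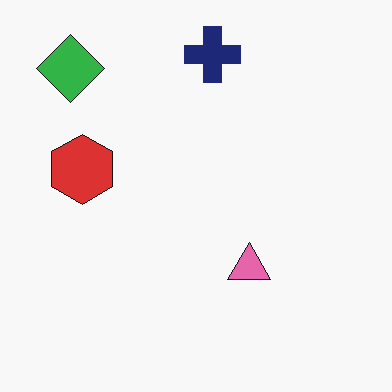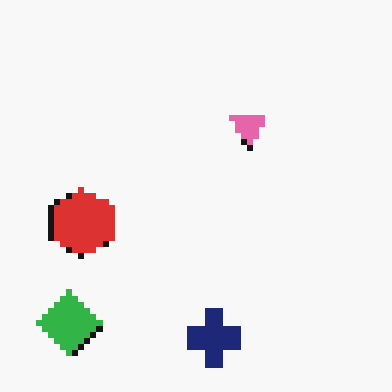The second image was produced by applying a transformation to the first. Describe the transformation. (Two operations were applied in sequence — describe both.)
The second image is the first moderately pixelated, then flipped vertically (top ↔ bottom).

Shapes are reduced to large square blocks; fine edges and outlines are lost — a downscale-then-upscale (mosaic) effect. The navy cross is in the top of the first image and the bottom of the second — shapes on opposite sides of the horizontal midline have swapped in a mirror flip.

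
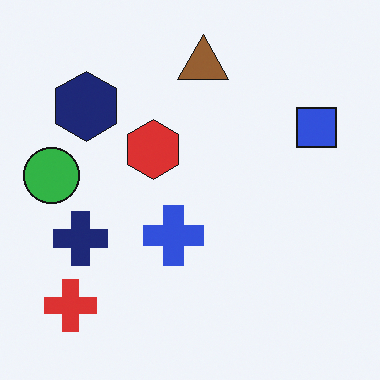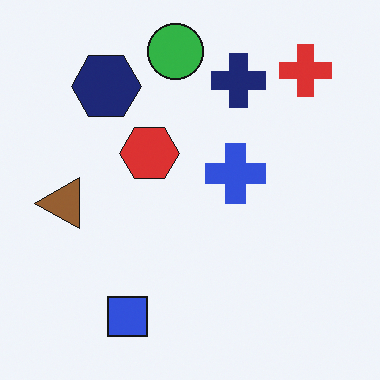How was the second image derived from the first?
It was transposed (reflected across the top-left ↔ bottom-right diagonal).

Shapes have swapped their row and column positions — what was in the top-right is now in the bottom-left — a diagonal reflection.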